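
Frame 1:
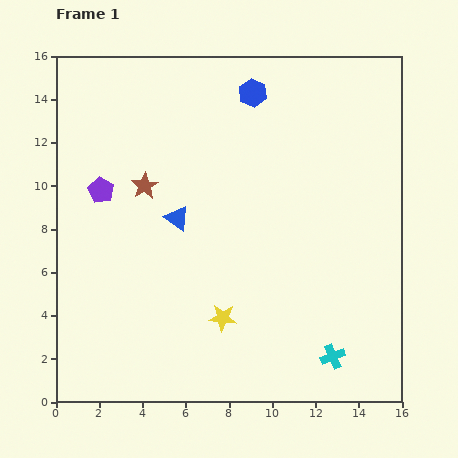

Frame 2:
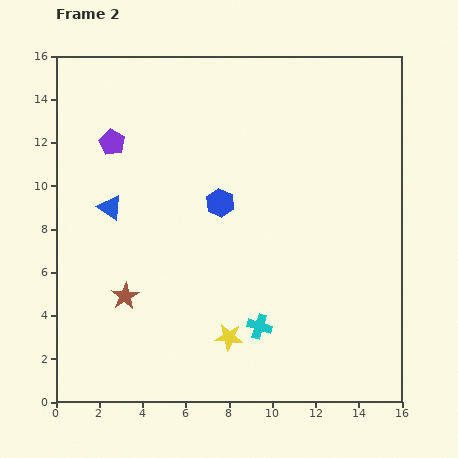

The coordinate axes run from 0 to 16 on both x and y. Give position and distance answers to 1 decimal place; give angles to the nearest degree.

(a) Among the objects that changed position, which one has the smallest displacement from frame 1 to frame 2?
the yellow star

(moved 0.9)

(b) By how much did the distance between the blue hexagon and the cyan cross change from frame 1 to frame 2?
-6.7

Distance in frame 1: 12.7. Distance in frame 2: 6.0.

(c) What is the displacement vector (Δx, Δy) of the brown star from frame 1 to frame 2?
(-0.9, -5.1)

The brown star was at (4.1, 10.0) in frame 1 and (3.2, 4.9) in frame 2.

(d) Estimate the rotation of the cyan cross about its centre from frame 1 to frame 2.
40° clockwise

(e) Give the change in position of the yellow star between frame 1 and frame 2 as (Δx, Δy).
(0.3, -0.9)

The yellow star was at (7.7, 3.9) in frame 1 and (8.0, 3.0) in frame 2.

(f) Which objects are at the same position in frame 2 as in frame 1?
none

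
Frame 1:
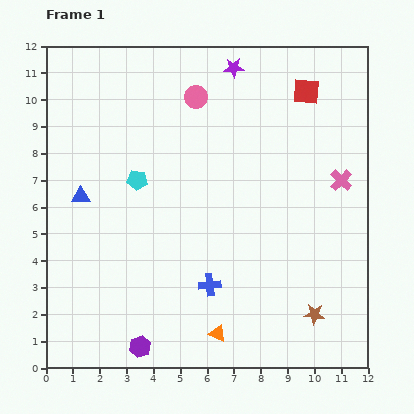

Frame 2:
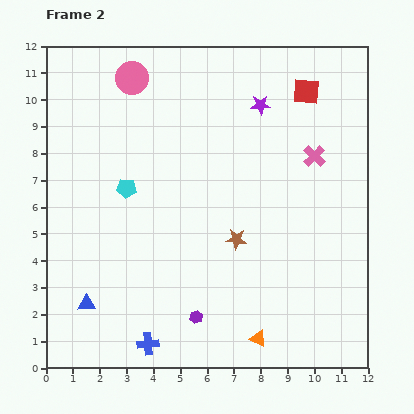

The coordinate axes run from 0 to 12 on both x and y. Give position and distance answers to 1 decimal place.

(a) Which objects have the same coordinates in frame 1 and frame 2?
the red square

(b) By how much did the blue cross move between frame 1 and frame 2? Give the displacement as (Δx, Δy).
(-2.3, -2.2)

The blue cross was at (6.1, 3.1) in frame 1 and (3.8, 0.9) in frame 2.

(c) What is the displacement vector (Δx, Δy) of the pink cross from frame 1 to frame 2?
(-1.0, 0.9)

The pink cross was at (11.0, 7.0) in frame 1 and (10.0, 7.9) in frame 2.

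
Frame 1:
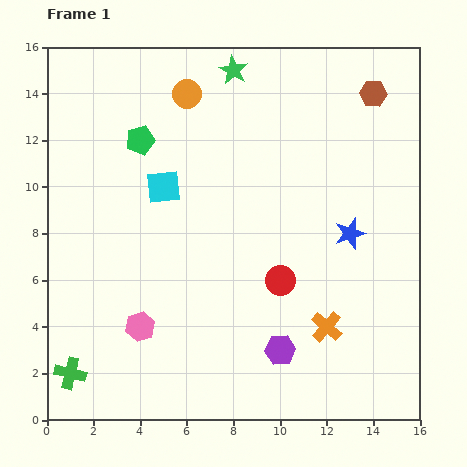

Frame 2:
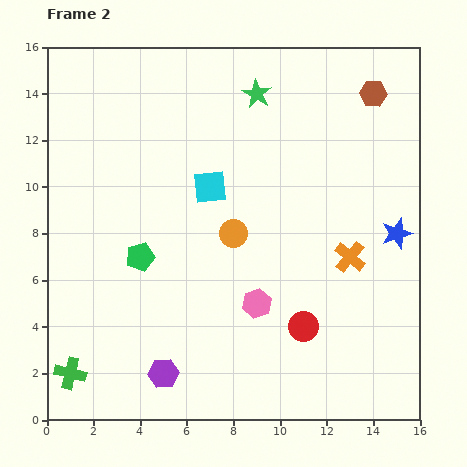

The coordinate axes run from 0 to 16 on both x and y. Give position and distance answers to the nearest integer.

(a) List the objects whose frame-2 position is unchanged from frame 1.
the green cross, the brown hexagon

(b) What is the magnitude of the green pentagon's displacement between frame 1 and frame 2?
5

The green pentagon moved from (4, 12) to (4, 7), a distance of √(0² + 5²) ≈ 5.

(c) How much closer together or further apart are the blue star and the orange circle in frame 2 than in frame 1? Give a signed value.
-2

Distance in frame 1: 9. Distance in frame 2: 7.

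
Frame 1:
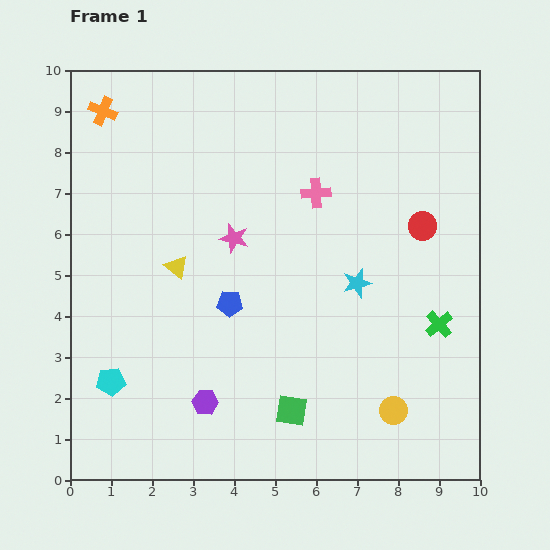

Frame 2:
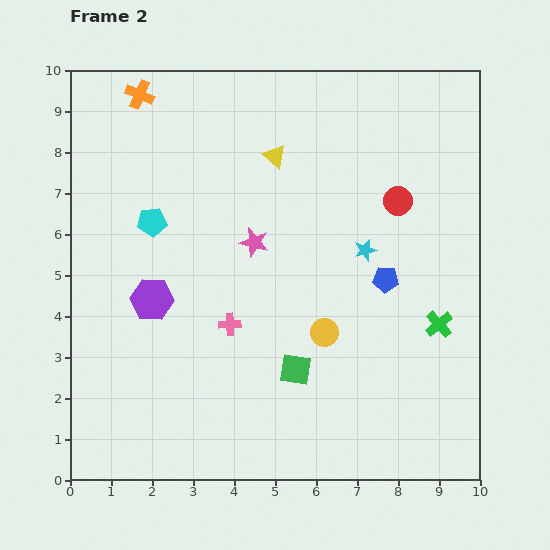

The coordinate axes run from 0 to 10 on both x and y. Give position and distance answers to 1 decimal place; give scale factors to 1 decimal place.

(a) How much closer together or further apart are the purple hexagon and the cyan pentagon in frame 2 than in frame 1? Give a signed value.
-0.5

Distance in frame 1: 2.4. Distance in frame 2: 1.9.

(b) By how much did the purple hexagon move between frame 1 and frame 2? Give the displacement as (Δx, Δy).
(-1.3, 2.5)

The purple hexagon was at (3.3, 1.9) in frame 1 and (2.0, 4.4) in frame 2.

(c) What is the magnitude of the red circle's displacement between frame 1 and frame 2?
0.8

The red circle moved from (8.6, 6.2) to (8.0, 6.8), a distance of √(0.6² + 0.6²) ≈ 0.8.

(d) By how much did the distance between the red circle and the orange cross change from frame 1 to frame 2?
-1.5

Distance in frame 1: 8.3. Distance in frame 2: 6.8.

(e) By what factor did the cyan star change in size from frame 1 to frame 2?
0.8×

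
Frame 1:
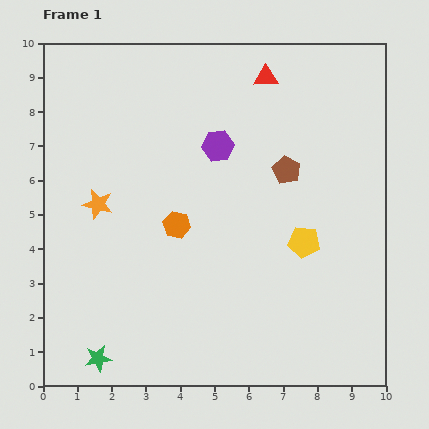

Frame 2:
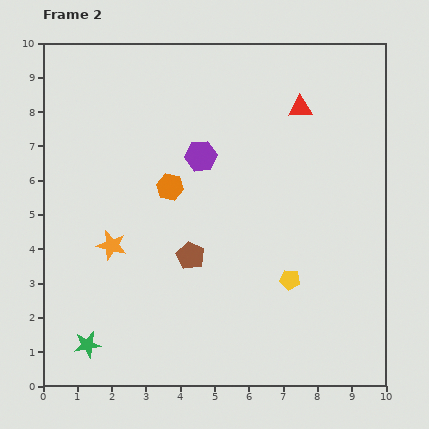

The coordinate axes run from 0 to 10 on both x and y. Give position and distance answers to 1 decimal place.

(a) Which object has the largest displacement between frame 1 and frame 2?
the brown pentagon

(moved 3.8; next 1.3)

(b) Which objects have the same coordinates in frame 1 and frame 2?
none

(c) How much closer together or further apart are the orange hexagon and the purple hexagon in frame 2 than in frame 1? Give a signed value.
-1.3

Distance in frame 1: 2.6. Distance in frame 2: 1.3.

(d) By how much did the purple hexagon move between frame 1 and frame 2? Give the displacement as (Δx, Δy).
(-0.5, -0.3)

The purple hexagon was at (5.1, 7.0) in frame 1 and (4.6, 6.7) in frame 2.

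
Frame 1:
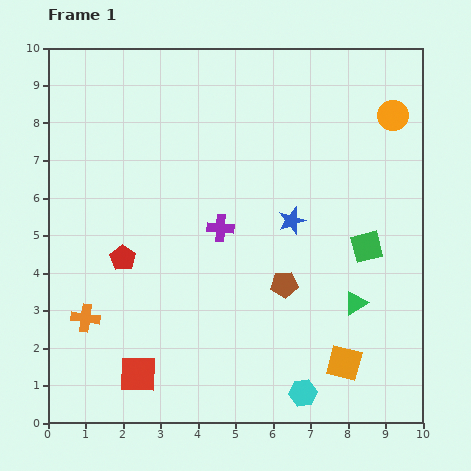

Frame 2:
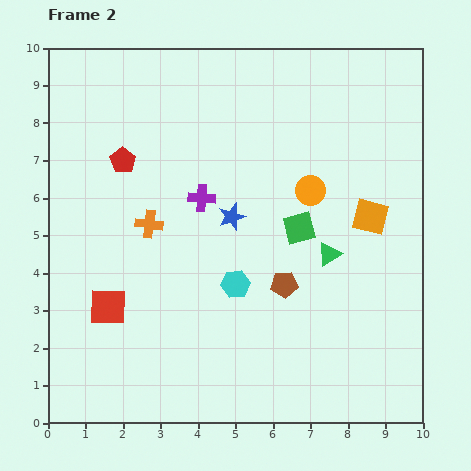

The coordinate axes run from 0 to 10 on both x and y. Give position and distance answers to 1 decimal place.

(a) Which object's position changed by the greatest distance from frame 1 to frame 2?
the orange square

(moved 4.0; next 3.4)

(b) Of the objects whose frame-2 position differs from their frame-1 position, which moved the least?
the purple cross

(moved 0.9)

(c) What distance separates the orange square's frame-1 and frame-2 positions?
4.0

The orange square moved from (7.9, 1.6) to (8.6, 5.5), a distance of √(0.7² + 3.9²) ≈ 4.0.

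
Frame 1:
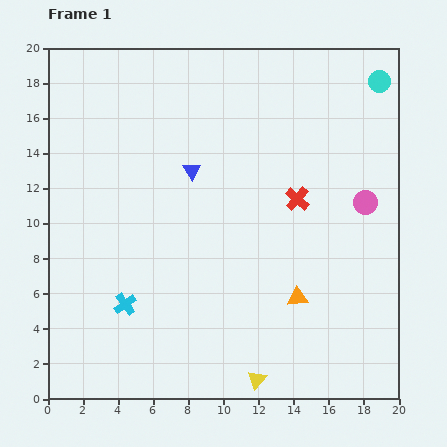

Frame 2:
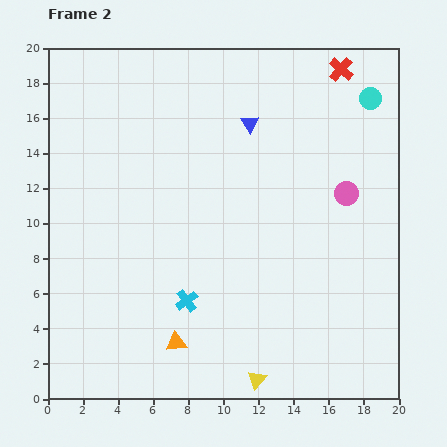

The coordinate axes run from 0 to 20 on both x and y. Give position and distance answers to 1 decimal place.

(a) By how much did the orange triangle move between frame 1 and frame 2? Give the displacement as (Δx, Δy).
(-6.9, -2.6)

The orange triangle was at (14.2, 5.8) in frame 1 and (7.3, 3.2) in frame 2.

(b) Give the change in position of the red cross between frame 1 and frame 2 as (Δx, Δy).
(2.5, 7.4)

The red cross was at (14.2, 11.4) in frame 1 and (16.7, 18.8) in frame 2.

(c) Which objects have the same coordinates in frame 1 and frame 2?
the yellow triangle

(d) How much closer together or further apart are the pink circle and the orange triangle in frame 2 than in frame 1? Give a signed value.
+6.2

Distance in frame 1: 6.7. Distance in frame 2: 12.9.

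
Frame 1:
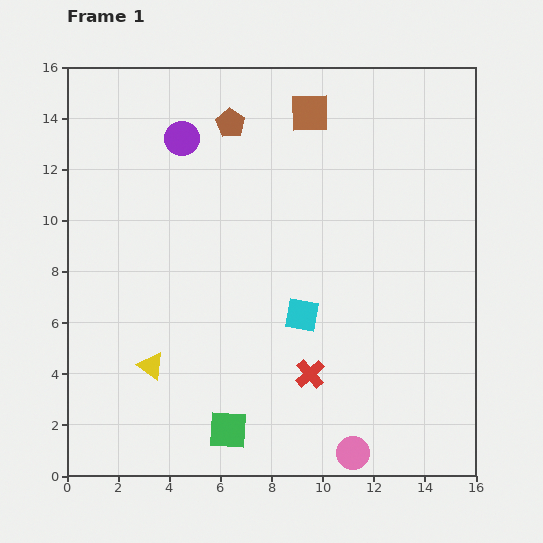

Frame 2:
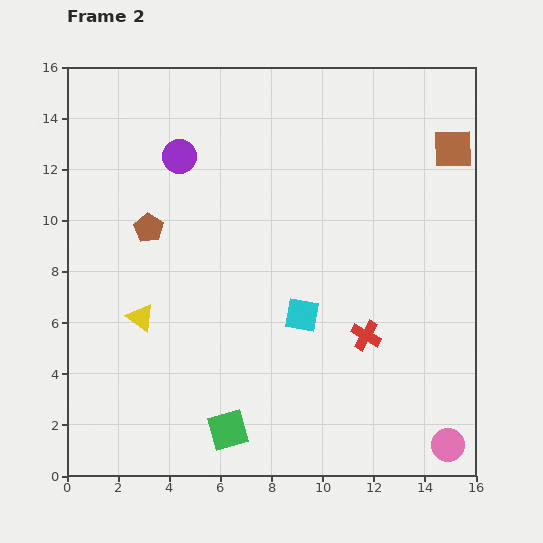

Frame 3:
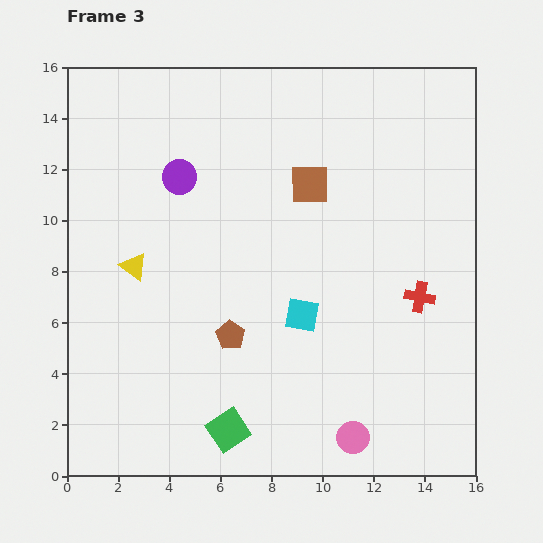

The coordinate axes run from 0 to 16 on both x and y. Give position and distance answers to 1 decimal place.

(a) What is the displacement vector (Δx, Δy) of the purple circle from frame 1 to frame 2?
(-0.1, -0.7)

The purple circle was at (4.5, 13.2) in frame 1 and (4.4, 12.5) in frame 2.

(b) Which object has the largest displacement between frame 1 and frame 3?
the brown pentagon

(moved 8.3; next 5.2)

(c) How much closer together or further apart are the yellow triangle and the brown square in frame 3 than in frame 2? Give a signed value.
-6.3

Distance in frame 2: 13.9. Distance in frame 3: 7.6.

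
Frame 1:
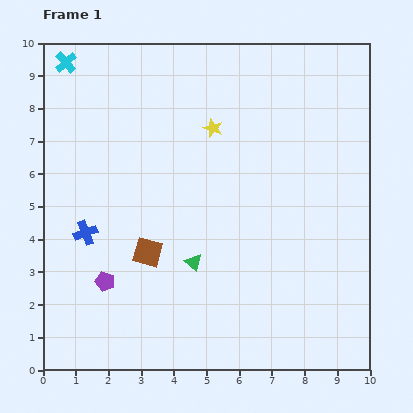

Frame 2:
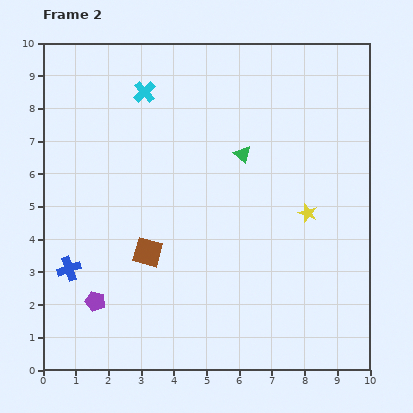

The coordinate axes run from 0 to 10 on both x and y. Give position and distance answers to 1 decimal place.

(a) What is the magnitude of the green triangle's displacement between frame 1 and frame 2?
3.6

The green triangle moved from (4.6, 3.3) to (6.1, 6.6), a distance of √(1.5² + 3.3²) ≈ 3.6.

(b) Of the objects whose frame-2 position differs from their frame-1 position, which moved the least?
the purple pentagon

(moved 0.7)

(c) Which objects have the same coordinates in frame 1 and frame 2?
the brown square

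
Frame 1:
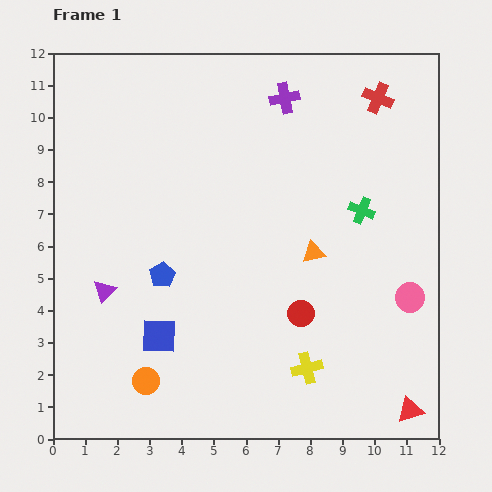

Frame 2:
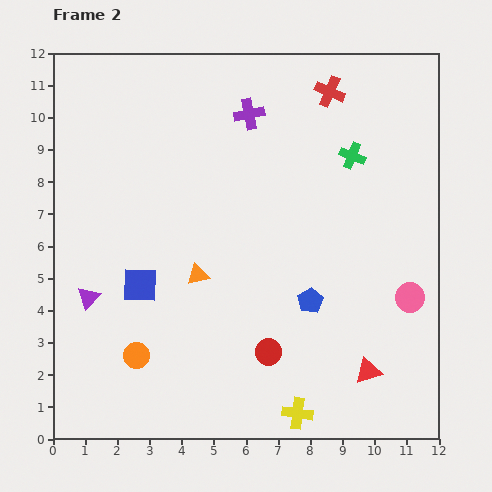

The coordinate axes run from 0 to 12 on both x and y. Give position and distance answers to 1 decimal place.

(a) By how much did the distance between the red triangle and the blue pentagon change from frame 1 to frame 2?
-6.0

Distance in frame 1: 8.8. Distance in frame 2: 2.8.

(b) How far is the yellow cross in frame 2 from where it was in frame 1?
1.4

The yellow cross moved from (7.9, 2.2) to (7.6, 0.8), a distance of √(0.3² + 1.4²) ≈ 1.4.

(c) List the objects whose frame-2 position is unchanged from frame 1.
the pink circle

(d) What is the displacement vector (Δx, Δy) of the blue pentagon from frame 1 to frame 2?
(4.6, -0.8)

The blue pentagon was at (3.4, 5.1) in frame 1 and (8.0, 4.3) in frame 2.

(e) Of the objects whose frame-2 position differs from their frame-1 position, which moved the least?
the purple triangle

(moved 0.5)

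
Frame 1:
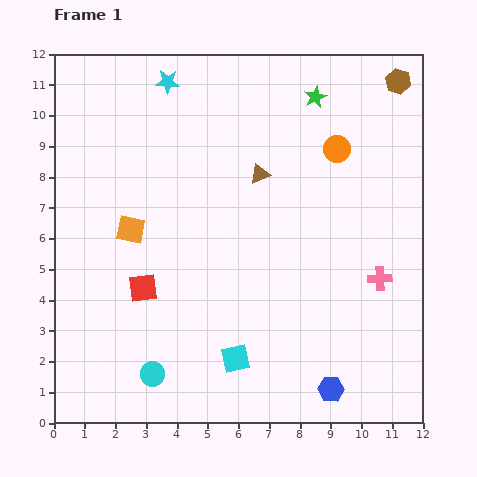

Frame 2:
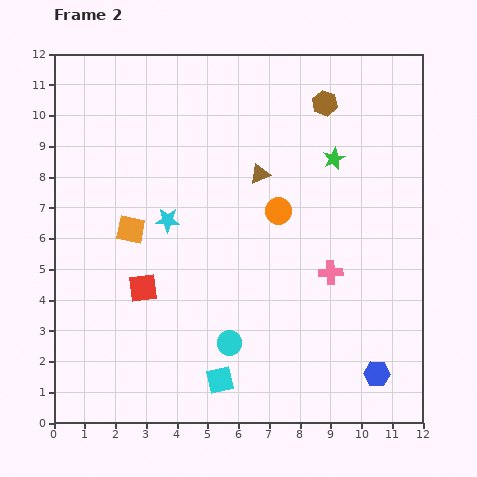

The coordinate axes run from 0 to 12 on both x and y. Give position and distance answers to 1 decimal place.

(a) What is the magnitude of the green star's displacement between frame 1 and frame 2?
2.1

The green star moved from (8.5, 10.6) to (9.1, 8.6), a distance of √(0.6² + 2.0²) ≈ 2.1.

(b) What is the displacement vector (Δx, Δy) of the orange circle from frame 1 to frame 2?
(-1.9, -2.0)

The orange circle was at (9.2, 8.9) in frame 1 and (7.3, 6.9) in frame 2.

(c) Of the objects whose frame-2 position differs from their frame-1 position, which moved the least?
the cyan square

(moved 0.9)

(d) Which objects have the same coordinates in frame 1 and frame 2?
the red square, the brown triangle, the orange square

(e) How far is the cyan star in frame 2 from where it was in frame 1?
4.5

The cyan star moved from (3.7, 11.1) to (3.7, 6.6), a distance of √(0.0² + 4.5²) ≈ 4.5.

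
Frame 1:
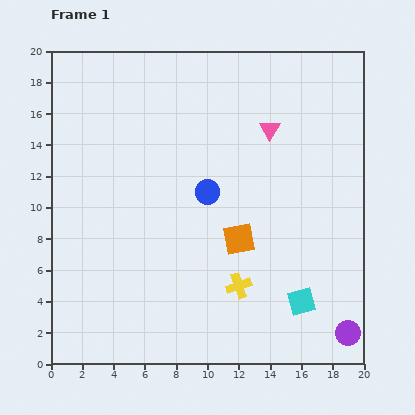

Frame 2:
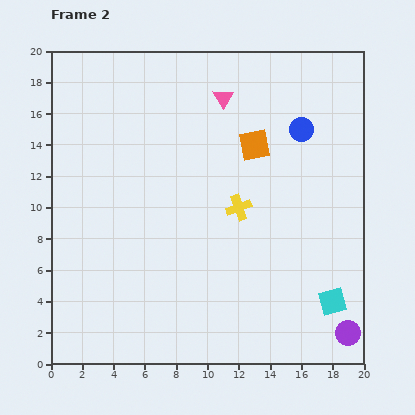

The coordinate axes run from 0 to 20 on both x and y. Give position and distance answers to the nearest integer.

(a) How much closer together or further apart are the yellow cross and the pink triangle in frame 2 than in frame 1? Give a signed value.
-3

Distance in frame 1: 10. Distance in frame 2: 7.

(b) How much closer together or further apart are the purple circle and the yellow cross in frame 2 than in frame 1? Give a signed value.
+3

Distance in frame 1: 8. Distance in frame 2: 11.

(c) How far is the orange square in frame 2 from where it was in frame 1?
6

The orange square moved from (12, 8) to (13, 14), a distance of √(1² + 6²) ≈ 6.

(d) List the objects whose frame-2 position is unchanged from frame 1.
the purple circle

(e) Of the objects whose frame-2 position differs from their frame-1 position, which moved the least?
the cyan square

(moved 2)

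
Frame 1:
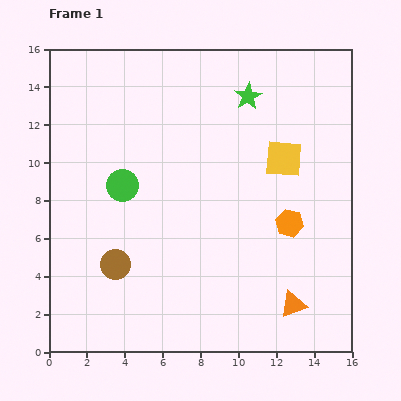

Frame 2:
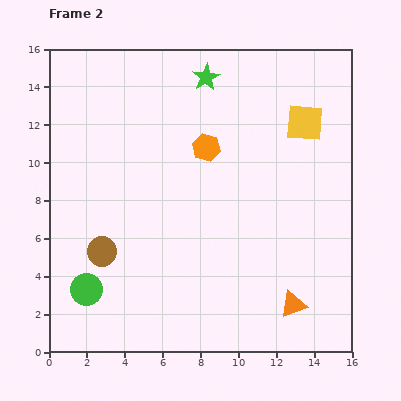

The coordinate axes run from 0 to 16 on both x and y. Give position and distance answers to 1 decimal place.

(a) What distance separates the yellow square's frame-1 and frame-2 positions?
2.2

The yellow square moved from (12.4, 10.2) to (13.5, 12.1), a distance of √(1.1² + 1.9²) ≈ 2.2.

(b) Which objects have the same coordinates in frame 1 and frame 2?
the orange triangle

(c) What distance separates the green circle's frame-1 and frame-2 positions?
5.8

The green circle moved from (3.9, 8.8) to (2.0, 3.3), a distance of √(1.9² + 5.5²) ≈ 5.8.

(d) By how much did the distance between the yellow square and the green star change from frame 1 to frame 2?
+1.9

Distance in frame 1: 3.8. Distance in frame 2: 5.7.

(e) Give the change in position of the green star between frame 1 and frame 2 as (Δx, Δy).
(-2.2, 1.0)

The green star was at (10.5, 13.5) in frame 1 and (8.3, 14.5) in frame 2.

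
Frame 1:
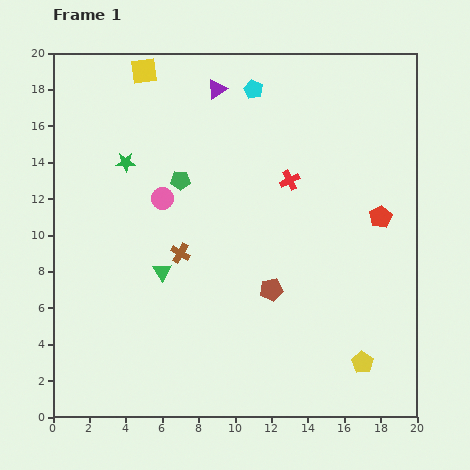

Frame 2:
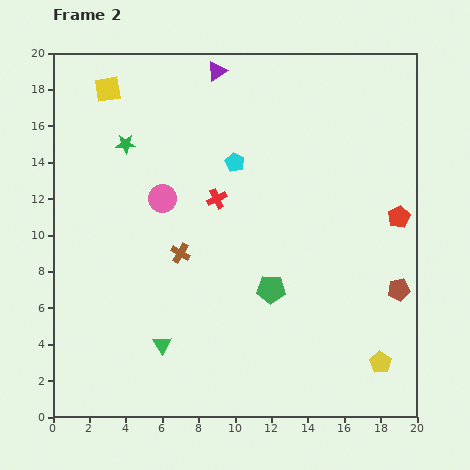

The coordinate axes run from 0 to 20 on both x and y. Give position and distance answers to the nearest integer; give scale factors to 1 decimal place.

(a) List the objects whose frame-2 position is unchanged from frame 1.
the brown cross, the pink circle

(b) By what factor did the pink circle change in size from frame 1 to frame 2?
1.3×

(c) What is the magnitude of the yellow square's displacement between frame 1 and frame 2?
2

The yellow square moved from (5, 19) to (3, 18), a distance of √(2² + 1²) ≈ 2.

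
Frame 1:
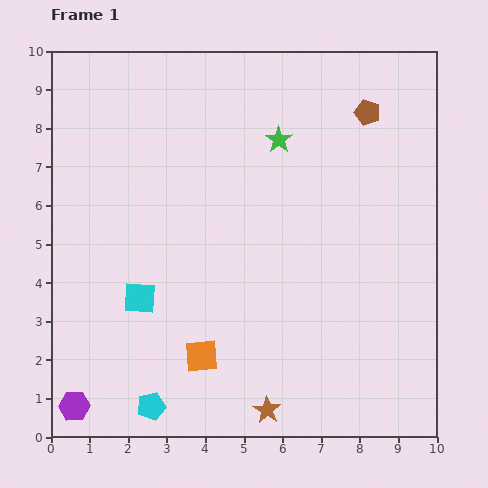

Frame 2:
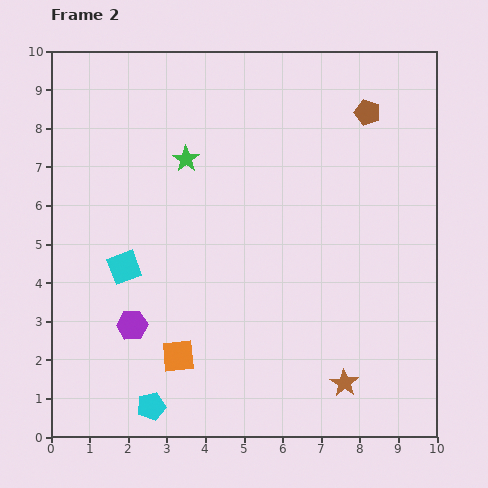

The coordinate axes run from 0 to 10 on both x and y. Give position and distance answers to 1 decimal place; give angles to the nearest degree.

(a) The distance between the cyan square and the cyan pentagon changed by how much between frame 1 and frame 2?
+0.9

Distance in frame 1: 2.8. Distance in frame 2: 3.7.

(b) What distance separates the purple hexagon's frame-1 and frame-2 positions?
2.6

The purple hexagon moved from (0.6, 0.8) to (2.1, 2.9), a distance of √(1.5² + 2.1²) ≈ 2.6.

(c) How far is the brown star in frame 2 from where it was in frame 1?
2.1

The brown star moved from (5.6, 0.7) to (7.6, 1.4), a distance of √(2.0² + 0.7²) ≈ 2.1.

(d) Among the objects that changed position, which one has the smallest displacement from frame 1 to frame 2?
the orange square

(moved 0.6)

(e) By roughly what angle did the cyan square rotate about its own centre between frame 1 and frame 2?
23° counter-clockwise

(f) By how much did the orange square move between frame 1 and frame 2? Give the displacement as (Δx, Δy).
(-0.6, 0.0)

The orange square was at (3.9, 2.1) in frame 1 and (3.3, 2.1) in frame 2.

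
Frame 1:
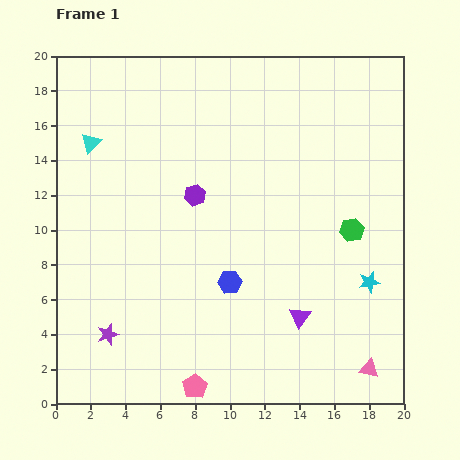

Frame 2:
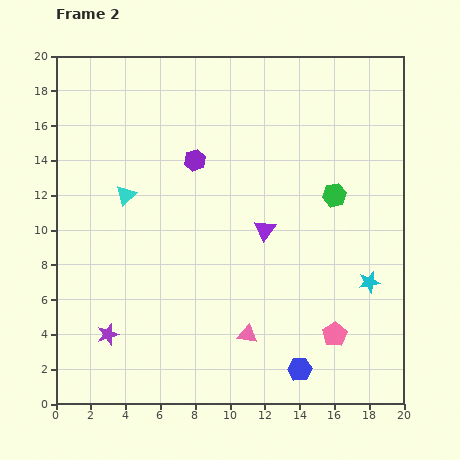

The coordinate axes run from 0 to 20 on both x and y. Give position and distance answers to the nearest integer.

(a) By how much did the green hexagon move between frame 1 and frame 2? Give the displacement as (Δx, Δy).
(-1, 2)

The green hexagon was at (17, 10) in frame 1 and (16, 12) in frame 2.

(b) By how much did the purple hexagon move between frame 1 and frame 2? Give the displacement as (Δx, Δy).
(0, 2)

The purple hexagon was at (8, 12) in frame 1 and (8, 14) in frame 2.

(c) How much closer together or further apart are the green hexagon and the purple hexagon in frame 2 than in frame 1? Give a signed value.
-1

Distance in frame 1: 9. Distance in frame 2: 8.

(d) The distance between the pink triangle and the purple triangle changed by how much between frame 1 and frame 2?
+1

Distance in frame 1: 5. Distance in frame 2: 6.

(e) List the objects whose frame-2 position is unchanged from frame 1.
the cyan star, the purple star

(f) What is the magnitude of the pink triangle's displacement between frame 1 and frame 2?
7

The pink triangle moved from (18, 2) to (11, 4), a distance of √(7² + 2²) ≈ 7.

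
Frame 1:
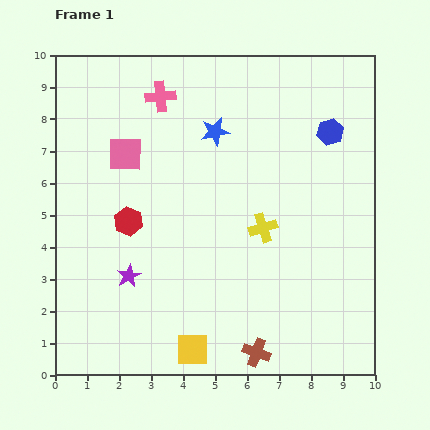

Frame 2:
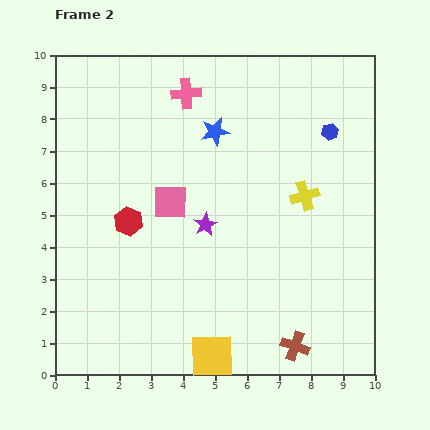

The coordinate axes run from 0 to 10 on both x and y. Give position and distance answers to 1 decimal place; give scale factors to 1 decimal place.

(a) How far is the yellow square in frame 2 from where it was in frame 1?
0.6

The yellow square moved from (4.3, 0.8) to (4.9, 0.6), a distance of √(0.6² + 0.2²) ≈ 0.6.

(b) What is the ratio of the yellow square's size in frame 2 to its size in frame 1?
1.4×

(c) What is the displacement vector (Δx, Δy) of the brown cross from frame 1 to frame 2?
(1.2, 0.2)

The brown cross was at (6.3, 0.7) in frame 1 and (7.5, 0.9) in frame 2.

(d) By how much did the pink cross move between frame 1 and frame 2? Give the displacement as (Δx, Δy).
(0.8, 0.1)

The pink cross was at (3.3, 8.7) in frame 1 and (4.1, 8.8) in frame 2.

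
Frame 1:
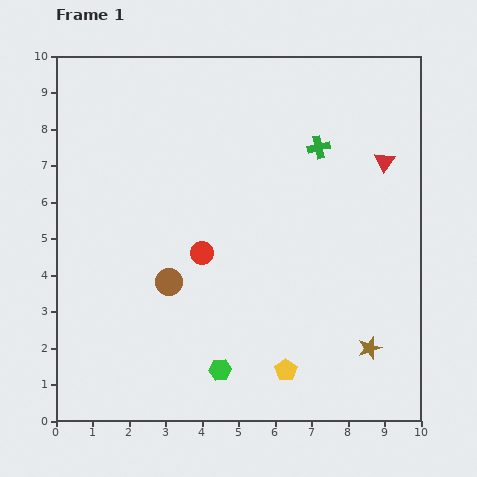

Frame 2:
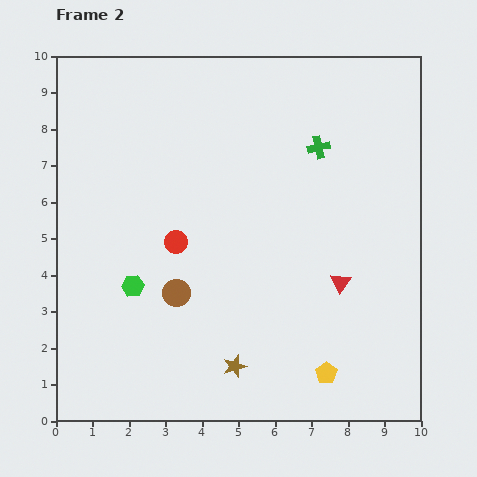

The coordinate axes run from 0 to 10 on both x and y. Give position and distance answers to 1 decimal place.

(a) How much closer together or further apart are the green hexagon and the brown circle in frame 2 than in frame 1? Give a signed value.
-1.6

Distance in frame 1: 2.8. Distance in frame 2: 1.2.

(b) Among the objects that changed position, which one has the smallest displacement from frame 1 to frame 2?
the brown circle

(moved 0.4)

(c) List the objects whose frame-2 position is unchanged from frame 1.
the green cross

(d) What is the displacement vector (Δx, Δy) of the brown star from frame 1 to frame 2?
(-3.7, -0.5)

The brown star was at (8.6, 2.0) in frame 1 and (4.9, 1.5) in frame 2.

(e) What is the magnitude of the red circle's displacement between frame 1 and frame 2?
0.8

The red circle moved from (4.0, 4.6) to (3.3, 4.9), a distance of √(0.7² + 0.3²) ≈ 0.8.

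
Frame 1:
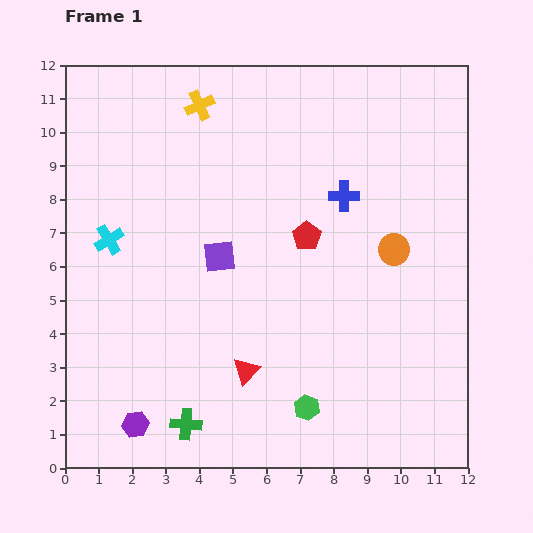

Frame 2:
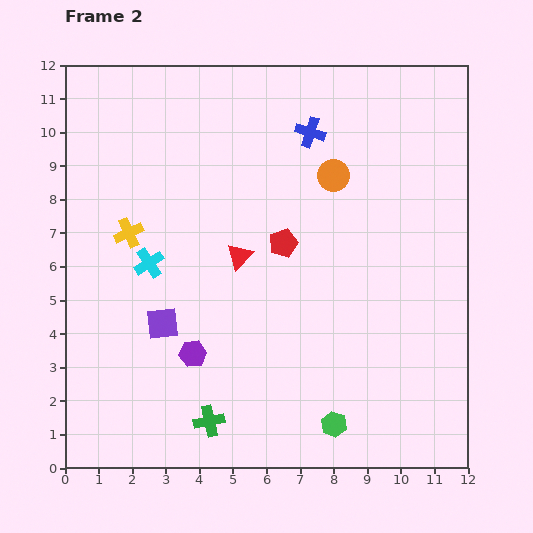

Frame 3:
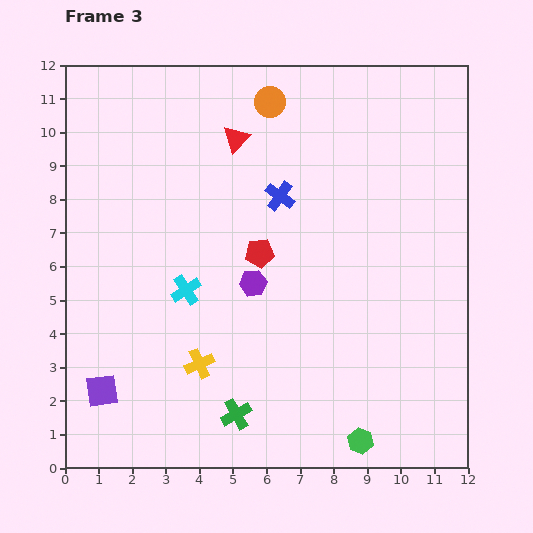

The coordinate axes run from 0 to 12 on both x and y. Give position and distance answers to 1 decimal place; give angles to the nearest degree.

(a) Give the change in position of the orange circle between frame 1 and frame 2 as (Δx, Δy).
(-1.8, 2.2)

The orange circle was at (9.8, 6.5) in frame 1 and (8.0, 8.7) in frame 2.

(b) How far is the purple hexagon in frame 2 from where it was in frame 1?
2.7

The purple hexagon moved from (2.1, 1.3) to (3.8, 3.4), a distance of √(1.7² + 2.1²) ≈ 2.7.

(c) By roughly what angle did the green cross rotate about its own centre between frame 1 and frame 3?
33° counter-clockwise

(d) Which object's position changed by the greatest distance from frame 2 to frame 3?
the yellow cross

(moved 4.4; next 3.5)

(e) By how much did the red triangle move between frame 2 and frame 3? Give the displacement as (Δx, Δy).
(-0.1, 3.5)

The red triangle was at (5.2, 6.3) in frame 2 and (5.1, 9.8) in frame 3.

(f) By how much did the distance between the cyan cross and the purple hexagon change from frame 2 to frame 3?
-1.0

Distance in frame 2: 3.0. Distance in frame 3: 2.0.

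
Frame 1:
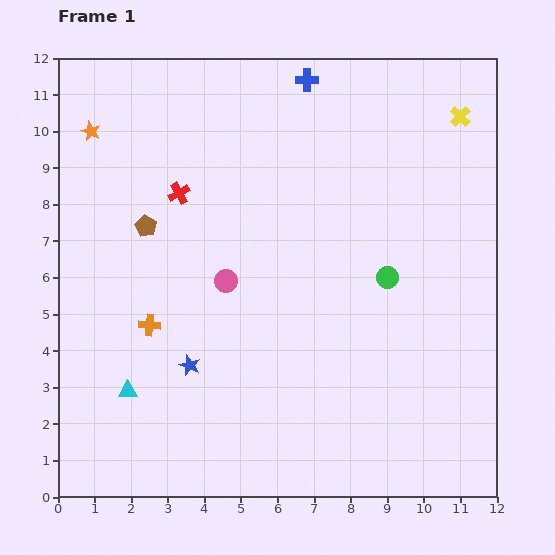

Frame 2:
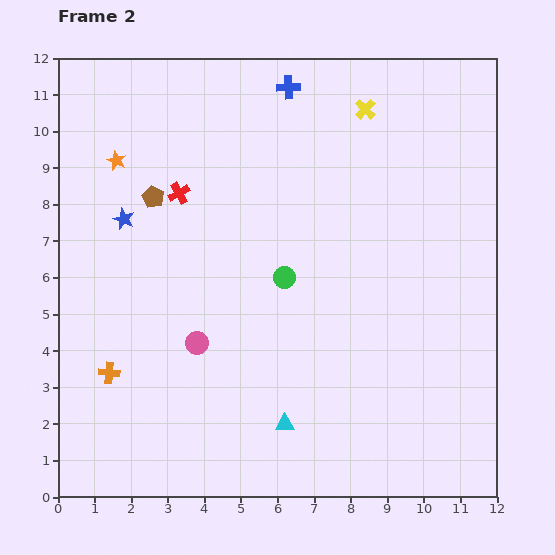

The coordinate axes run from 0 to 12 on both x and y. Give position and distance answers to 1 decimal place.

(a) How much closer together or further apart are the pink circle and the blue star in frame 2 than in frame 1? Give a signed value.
+1.4

Distance in frame 1: 2.5. Distance in frame 2: 3.9.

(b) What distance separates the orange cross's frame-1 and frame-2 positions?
1.7

The orange cross moved from (2.5, 4.7) to (1.4, 3.4), a distance of √(1.1² + 1.3²) ≈ 1.7.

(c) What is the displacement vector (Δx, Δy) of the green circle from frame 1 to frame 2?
(-2.8, 0.0)

The green circle was at (9.0, 6.0) in frame 1 and (6.2, 6.0) in frame 2.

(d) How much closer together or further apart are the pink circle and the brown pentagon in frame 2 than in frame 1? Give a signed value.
+1.5

Distance in frame 1: 2.7. Distance in frame 2: 4.2.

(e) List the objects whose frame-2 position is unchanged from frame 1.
the red cross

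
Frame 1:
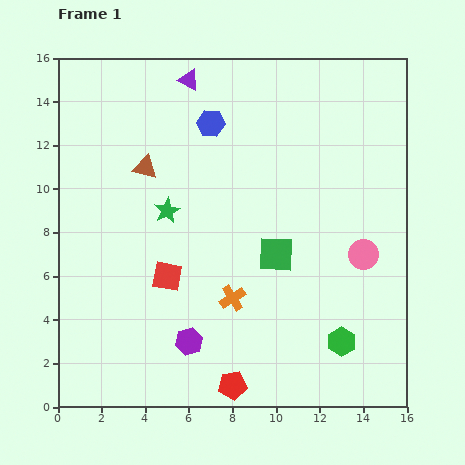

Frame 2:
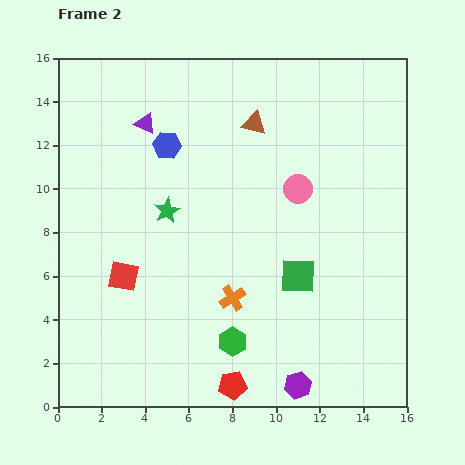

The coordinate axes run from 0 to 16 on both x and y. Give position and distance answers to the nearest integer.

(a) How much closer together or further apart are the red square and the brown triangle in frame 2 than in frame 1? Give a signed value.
+4

Distance in frame 1: 5. Distance in frame 2: 9.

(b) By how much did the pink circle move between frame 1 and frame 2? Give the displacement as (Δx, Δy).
(-3, 3)

The pink circle was at (14, 7) in frame 1 and (11, 10) in frame 2.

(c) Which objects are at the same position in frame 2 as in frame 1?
the green star, the orange cross, the red pentagon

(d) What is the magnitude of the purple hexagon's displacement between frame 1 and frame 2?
5

The purple hexagon moved from (6, 3) to (11, 1), a distance of √(5² + 2²) ≈ 5.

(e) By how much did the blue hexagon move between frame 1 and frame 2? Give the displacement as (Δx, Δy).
(-2, -1)

The blue hexagon was at (7, 13) in frame 1 and (5, 12) in frame 2.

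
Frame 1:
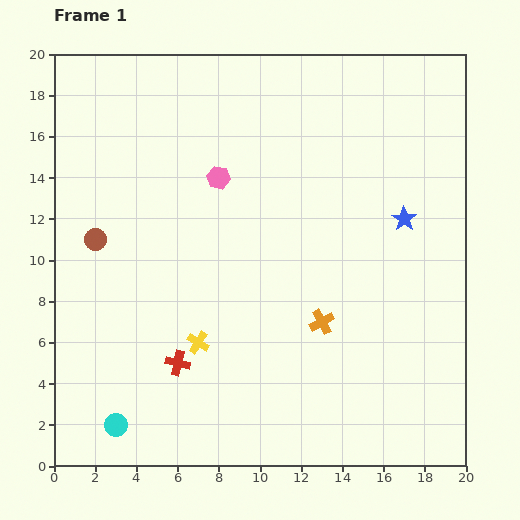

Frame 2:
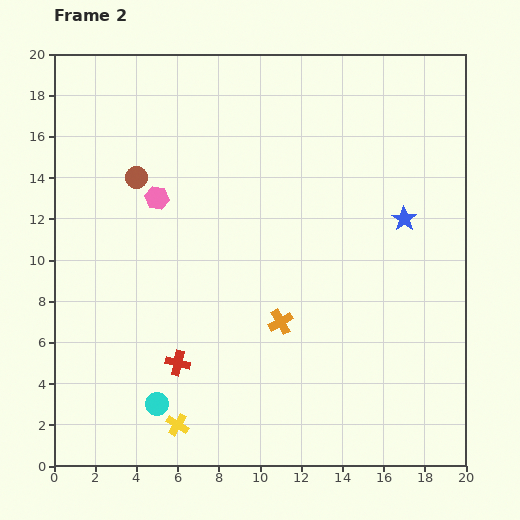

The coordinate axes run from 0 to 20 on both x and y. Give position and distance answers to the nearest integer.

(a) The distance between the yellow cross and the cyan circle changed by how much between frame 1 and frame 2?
-5

Distance in frame 1: 6. Distance in frame 2: 1.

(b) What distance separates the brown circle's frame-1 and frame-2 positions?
4

The brown circle moved from (2, 11) to (4, 14), a distance of √(2² + 3²) ≈ 4.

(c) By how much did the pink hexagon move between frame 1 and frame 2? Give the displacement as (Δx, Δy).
(-3, -1)

The pink hexagon was at (8, 14) in frame 1 and (5, 13) in frame 2.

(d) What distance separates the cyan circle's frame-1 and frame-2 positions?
2

The cyan circle moved from (3, 2) to (5, 3), a distance of √(2² + 1²) ≈ 2.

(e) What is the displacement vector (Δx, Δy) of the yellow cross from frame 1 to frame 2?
(-1, -4)

The yellow cross was at (7, 6) in frame 1 and (6, 2) in frame 2.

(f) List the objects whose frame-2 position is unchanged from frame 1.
the blue star, the red cross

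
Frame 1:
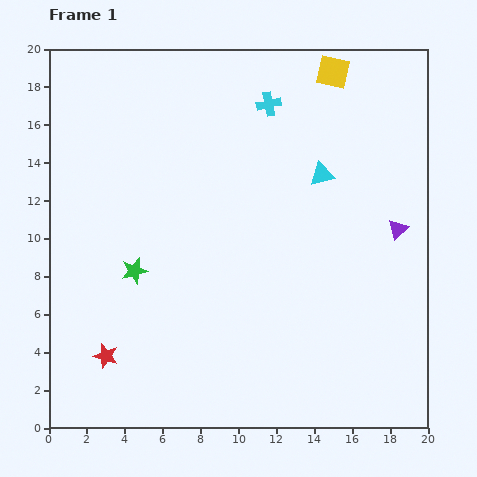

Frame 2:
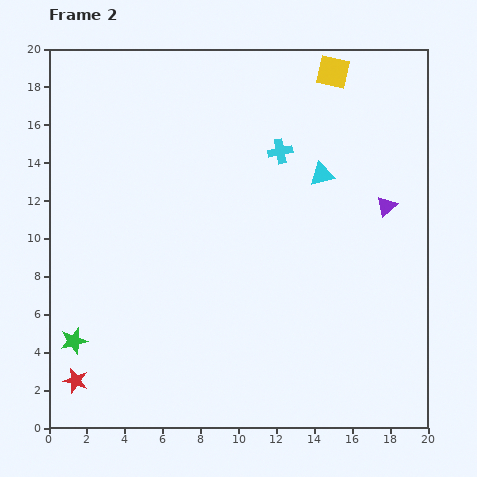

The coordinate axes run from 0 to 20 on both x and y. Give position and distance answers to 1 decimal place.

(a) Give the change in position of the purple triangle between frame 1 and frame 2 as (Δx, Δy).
(-0.6, 1.2)

The purple triangle was at (18.4, 10.5) in frame 1 and (17.8, 11.7) in frame 2.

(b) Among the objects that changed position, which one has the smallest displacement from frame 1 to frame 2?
the purple triangle

(moved 1.3)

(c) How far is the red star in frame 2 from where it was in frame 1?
2.1

The red star moved from (3.0, 3.8) to (1.4, 2.5), a distance of √(1.6² + 1.3²) ≈ 2.1.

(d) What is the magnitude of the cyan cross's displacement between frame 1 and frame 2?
2.6

The cyan cross moved from (11.6, 17.1) to (12.2, 14.6), a distance of √(0.6² + 2.5²) ≈ 2.6.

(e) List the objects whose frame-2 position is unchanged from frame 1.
the cyan triangle, the yellow square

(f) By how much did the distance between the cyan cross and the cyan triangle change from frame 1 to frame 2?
-2.1

Distance in frame 1: 4.6. Distance in frame 2: 2.5.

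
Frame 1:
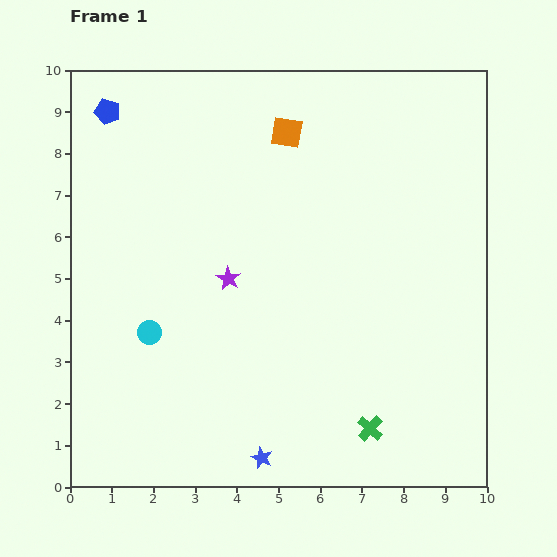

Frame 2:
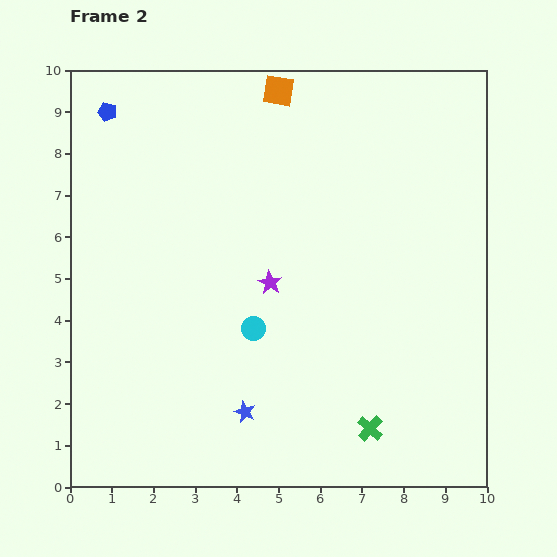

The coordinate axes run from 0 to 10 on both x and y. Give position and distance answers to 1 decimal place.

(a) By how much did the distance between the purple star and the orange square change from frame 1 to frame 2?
+0.8

Distance in frame 1: 3.8. Distance in frame 2: 4.6.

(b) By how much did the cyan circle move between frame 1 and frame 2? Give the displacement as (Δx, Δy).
(2.5, 0.1)

The cyan circle was at (1.9, 3.7) in frame 1 and (4.4, 3.8) in frame 2.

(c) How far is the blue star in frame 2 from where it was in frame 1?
1.2

The blue star moved from (4.6, 0.7) to (4.2, 1.8), a distance of √(0.4² + 1.1²) ≈ 1.2.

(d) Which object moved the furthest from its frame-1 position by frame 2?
the cyan circle

(moved 2.5; next 1.2)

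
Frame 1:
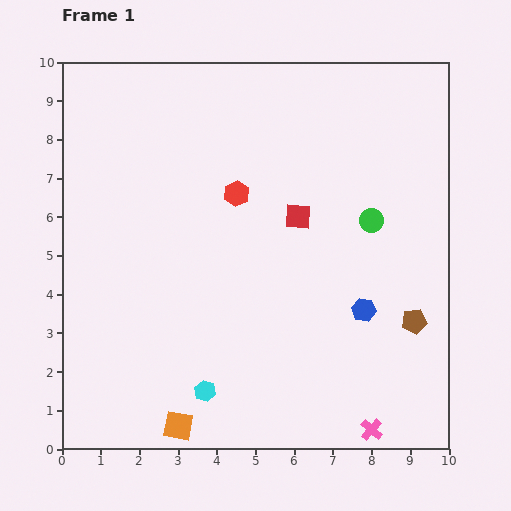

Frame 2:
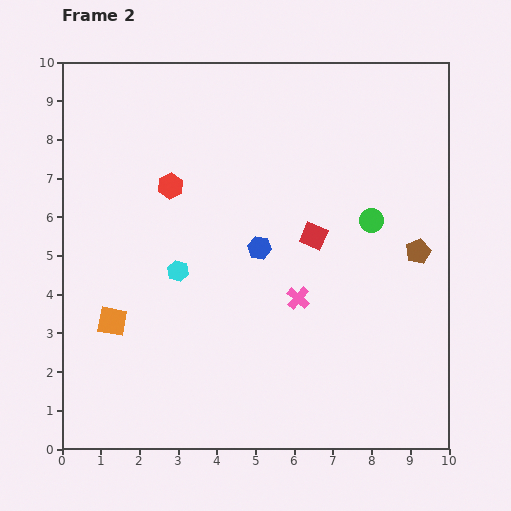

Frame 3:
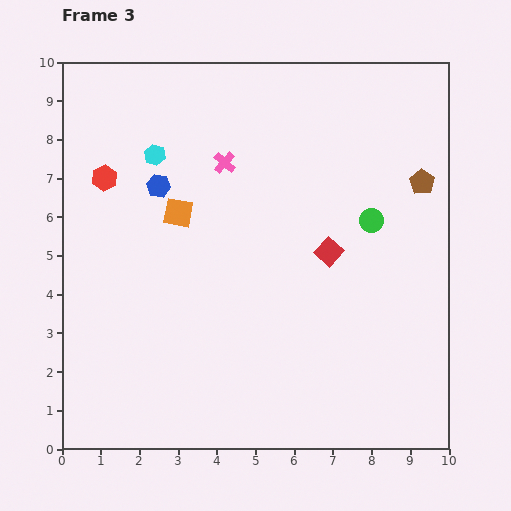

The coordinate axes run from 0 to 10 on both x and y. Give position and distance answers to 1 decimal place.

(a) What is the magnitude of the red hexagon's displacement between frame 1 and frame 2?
1.7

The red hexagon moved from (4.5, 6.6) to (2.8, 6.8), a distance of √(1.7² + 0.2²) ≈ 1.7.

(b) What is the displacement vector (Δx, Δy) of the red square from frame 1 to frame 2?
(0.4, -0.5)

The red square was at (6.1, 6.0) in frame 1 and (6.5, 5.5) in frame 2.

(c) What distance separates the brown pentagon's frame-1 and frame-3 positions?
3.6

The brown pentagon moved from (9.1, 3.3) to (9.3, 6.9), a distance of √(0.2² + 3.6²) ≈ 3.6.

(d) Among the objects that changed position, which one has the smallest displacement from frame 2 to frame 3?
the red square

(moved 0.6)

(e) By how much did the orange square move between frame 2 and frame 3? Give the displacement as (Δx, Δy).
(1.7, 2.8)

The orange square was at (1.3, 3.3) in frame 2 and (3.0, 6.1) in frame 3.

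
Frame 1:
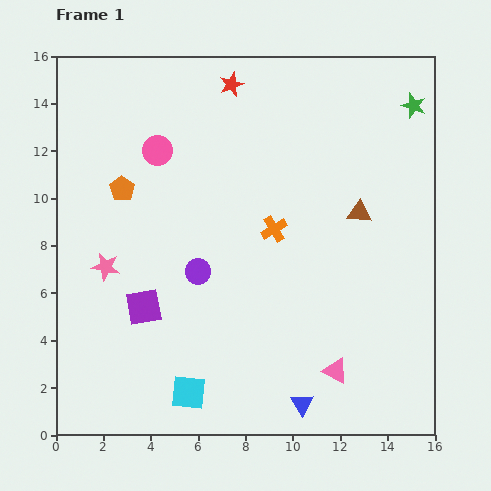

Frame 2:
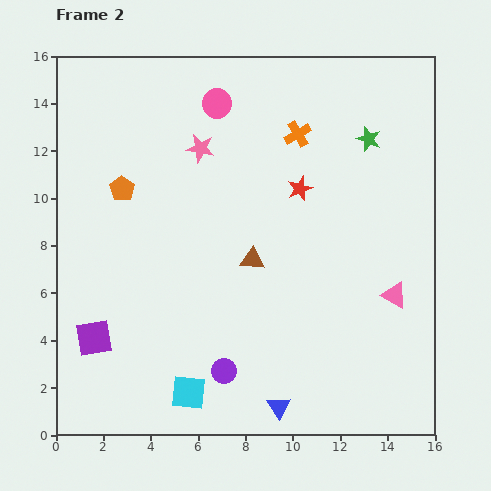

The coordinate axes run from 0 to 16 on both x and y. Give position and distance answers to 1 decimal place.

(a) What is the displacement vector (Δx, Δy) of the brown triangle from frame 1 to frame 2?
(-4.5, -2.0)

The brown triangle was at (12.8, 9.4) in frame 1 and (8.3, 7.4) in frame 2.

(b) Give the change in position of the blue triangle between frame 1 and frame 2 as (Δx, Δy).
(-1.0, -0.1)

The blue triangle was at (10.4, 1.3) in frame 1 and (9.4, 1.2) in frame 2.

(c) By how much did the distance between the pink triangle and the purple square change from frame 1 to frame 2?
+4.3

Distance in frame 1: 8.5. Distance in frame 2: 12.8.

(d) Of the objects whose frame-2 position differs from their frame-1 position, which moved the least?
the blue triangle

(moved 1.0)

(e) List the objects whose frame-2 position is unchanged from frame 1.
the orange pentagon, the cyan square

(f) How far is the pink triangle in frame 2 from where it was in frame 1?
4.1

The pink triangle moved from (11.8, 2.7) to (14.3, 5.9), a distance of √(2.5² + 3.2²) ≈ 4.1.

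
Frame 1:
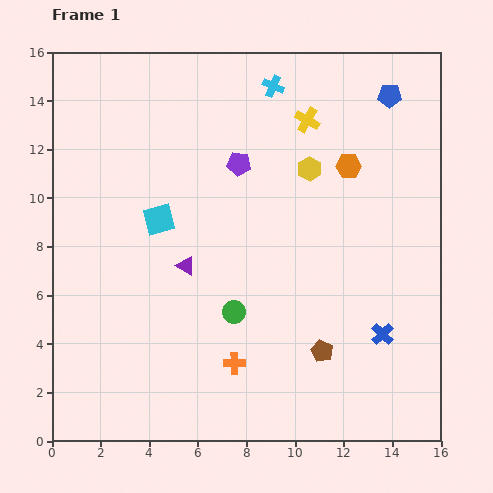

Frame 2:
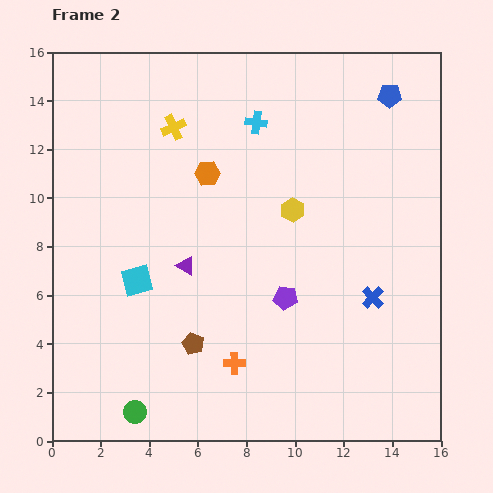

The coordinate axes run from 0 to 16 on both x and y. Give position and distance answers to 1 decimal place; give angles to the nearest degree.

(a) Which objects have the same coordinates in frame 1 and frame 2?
the purple triangle, the blue pentagon, the orange cross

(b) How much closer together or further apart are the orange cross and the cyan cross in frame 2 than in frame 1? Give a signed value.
-1.6

Distance in frame 1: 11.5. Distance in frame 2: 9.9.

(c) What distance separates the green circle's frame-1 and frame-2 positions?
5.8

The green circle moved from (7.5, 5.3) to (3.4, 1.2), a distance of √(4.1² + 4.1²) ≈ 5.8.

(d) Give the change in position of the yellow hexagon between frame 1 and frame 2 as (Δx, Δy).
(-0.7, -1.7)

The yellow hexagon was at (10.6, 11.2) in frame 1 and (9.9, 9.5) in frame 2.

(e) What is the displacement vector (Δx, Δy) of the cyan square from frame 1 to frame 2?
(-0.9, -2.5)

The cyan square was at (4.4, 9.1) in frame 1 and (3.5, 6.6) in frame 2.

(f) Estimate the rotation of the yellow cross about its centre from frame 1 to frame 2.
37° clockwise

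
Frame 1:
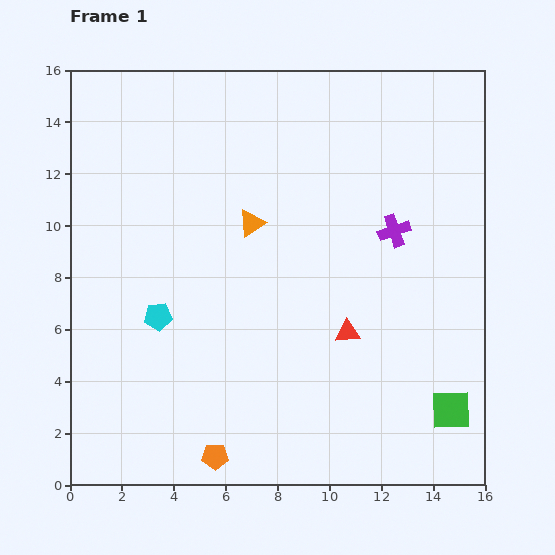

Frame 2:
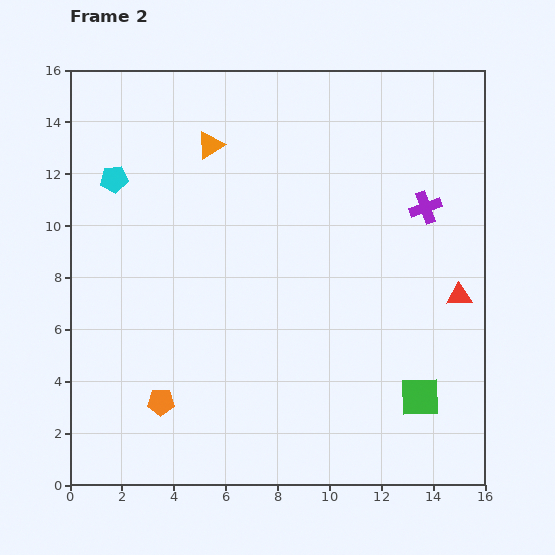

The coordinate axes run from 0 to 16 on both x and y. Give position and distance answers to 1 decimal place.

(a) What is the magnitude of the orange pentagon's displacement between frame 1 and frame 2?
3.0

The orange pentagon moved from (5.6, 1.1) to (3.5, 3.2), a distance of √(2.1² + 2.1²) ≈ 3.0.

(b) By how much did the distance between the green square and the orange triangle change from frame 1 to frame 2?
+2.1

Distance in frame 1: 10.5. Distance in frame 2: 12.6.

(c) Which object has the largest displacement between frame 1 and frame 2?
the cyan pentagon

(moved 5.6; next 4.5)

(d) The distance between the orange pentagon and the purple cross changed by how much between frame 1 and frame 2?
+1.6

Distance in frame 1: 11.1. Distance in frame 2: 12.7.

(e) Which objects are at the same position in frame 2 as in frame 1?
none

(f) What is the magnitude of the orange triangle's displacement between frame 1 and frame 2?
3.4

The orange triangle moved from (7.0, 10.1) to (5.4, 13.1), a distance of √(1.6² + 3.0²) ≈ 3.4.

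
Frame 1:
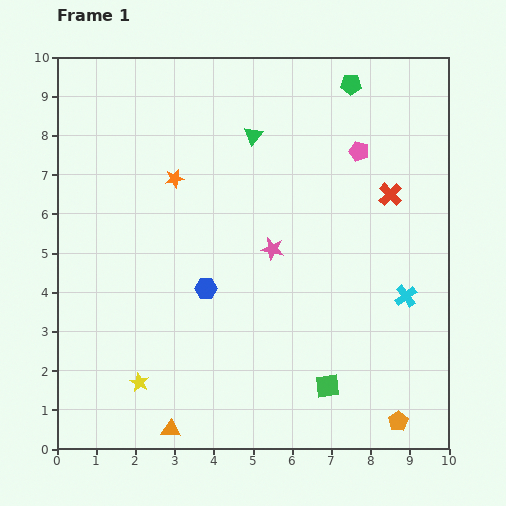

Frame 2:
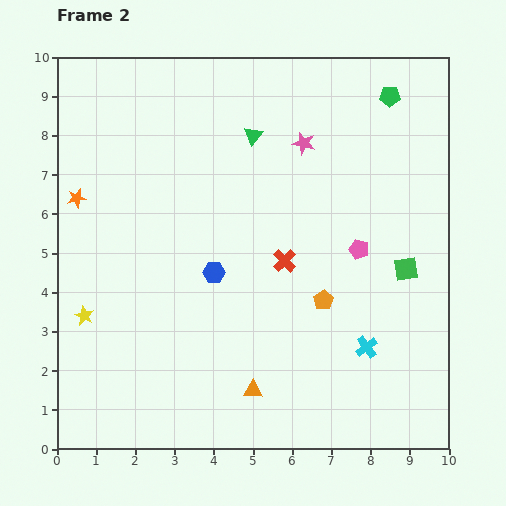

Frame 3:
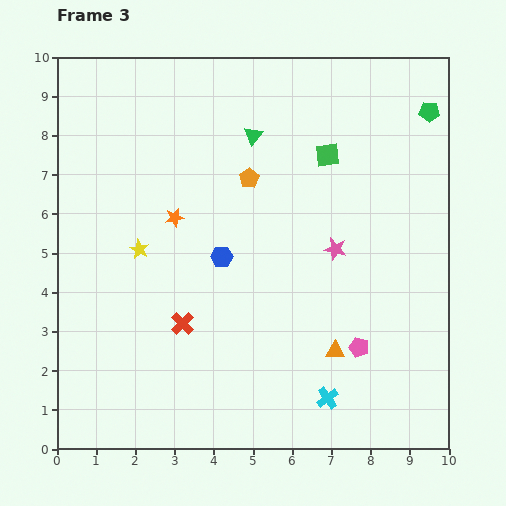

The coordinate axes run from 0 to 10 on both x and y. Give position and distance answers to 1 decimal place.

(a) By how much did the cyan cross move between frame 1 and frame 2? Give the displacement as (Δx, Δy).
(-1.0, -1.3)

The cyan cross was at (8.9, 3.9) in frame 1 and (7.9, 2.6) in frame 2.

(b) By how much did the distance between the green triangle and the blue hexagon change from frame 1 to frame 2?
-0.5

Distance in frame 1: 4.1. Distance in frame 2: 3.6.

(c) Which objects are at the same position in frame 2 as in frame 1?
the green triangle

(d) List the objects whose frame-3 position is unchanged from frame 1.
the green triangle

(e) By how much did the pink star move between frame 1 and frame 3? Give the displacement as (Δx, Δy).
(1.6, 0.0)

The pink star was at (5.5, 5.1) in frame 1 and (7.1, 5.1) in frame 3.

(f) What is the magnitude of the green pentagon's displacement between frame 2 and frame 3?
1.1

The green pentagon moved from (8.5, 9.0) to (9.5, 8.6), a distance of √(1.0² + 0.4²) ≈ 1.1.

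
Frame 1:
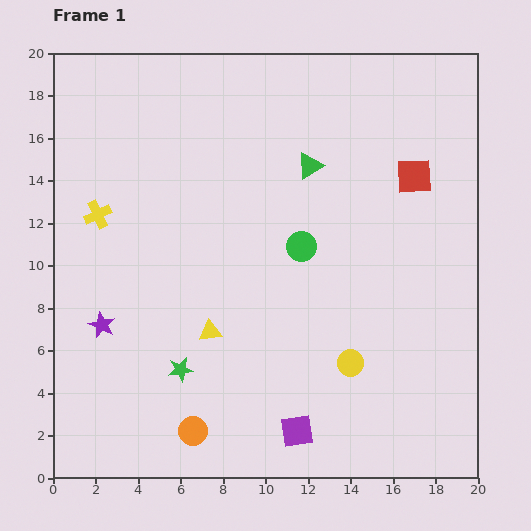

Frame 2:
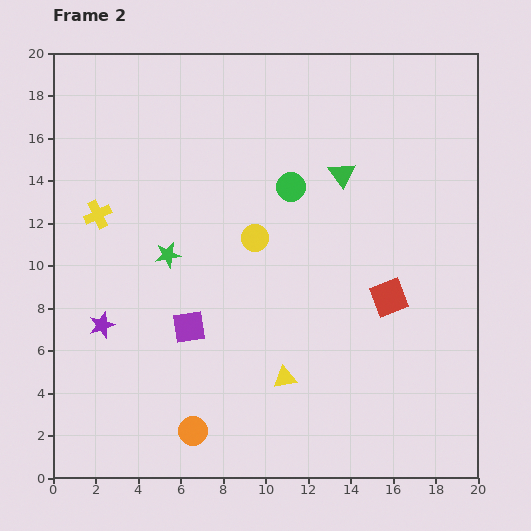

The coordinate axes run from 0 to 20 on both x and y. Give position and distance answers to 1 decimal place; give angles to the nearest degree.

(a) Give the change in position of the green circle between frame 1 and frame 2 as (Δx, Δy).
(-0.5, 2.8)

The green circle was at (11.7, 10.9) in frame 1 and (11.2, 13.7) in frame 2.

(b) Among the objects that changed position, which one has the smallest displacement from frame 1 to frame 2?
the green triangle

(moved 1.6)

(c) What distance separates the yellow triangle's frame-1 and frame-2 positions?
4.1

The yellow triangle moved from (7.4, 6.9) to (10.9, 4.7), a distance of √(3.5² + 2.2²) ≈ 4.1.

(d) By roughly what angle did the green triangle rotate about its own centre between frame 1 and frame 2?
33° counter-clockwise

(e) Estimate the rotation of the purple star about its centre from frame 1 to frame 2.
27° clockwise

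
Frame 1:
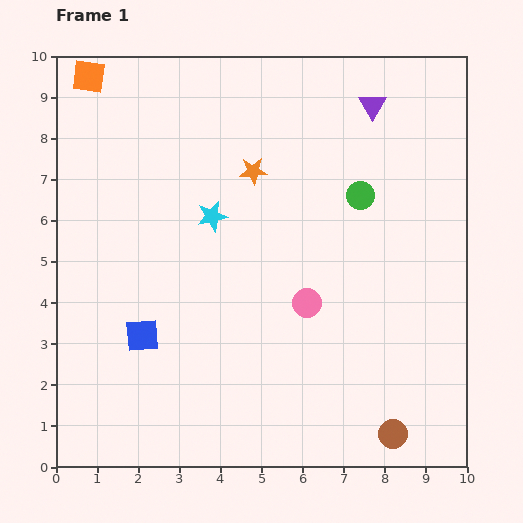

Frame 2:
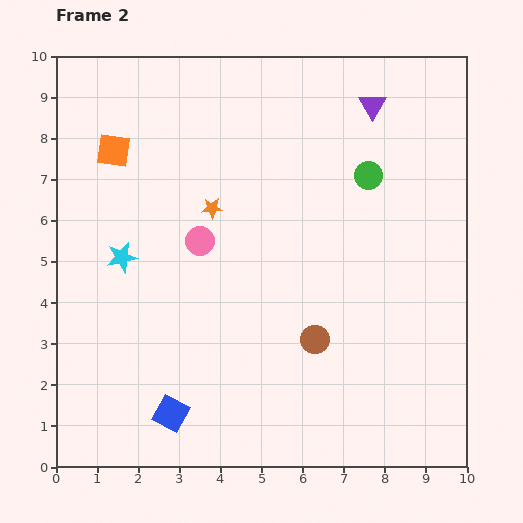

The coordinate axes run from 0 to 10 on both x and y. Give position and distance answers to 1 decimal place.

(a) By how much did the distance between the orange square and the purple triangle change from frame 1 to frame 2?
-0.5

Distance in frame 1: 6.9. Distance in frame 2: 6.4.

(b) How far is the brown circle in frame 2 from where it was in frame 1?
3.0

The brown circle moved from (8.2, 0.8) to (6.3, 3.1), a distance of √(1.9² + 2.3²) ≈ 3.0.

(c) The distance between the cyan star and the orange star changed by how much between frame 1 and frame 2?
+1.0

Distance in frame 1: 1.5. Distance in frame 2: 2.5.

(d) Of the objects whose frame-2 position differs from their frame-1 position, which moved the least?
the green circle

(moved 0.5)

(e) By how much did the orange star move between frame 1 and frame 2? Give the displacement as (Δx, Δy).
(-1.0, -0.9)

The orange star was at (4.8, 7.2) in frame 1 and (3.8, 6.3) in frame 2.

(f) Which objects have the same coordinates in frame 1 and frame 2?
the purple triangle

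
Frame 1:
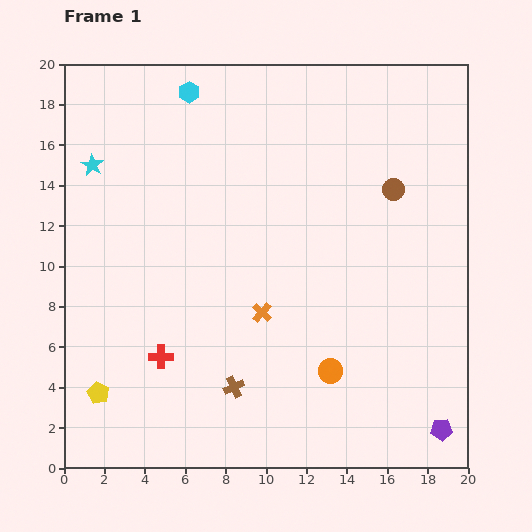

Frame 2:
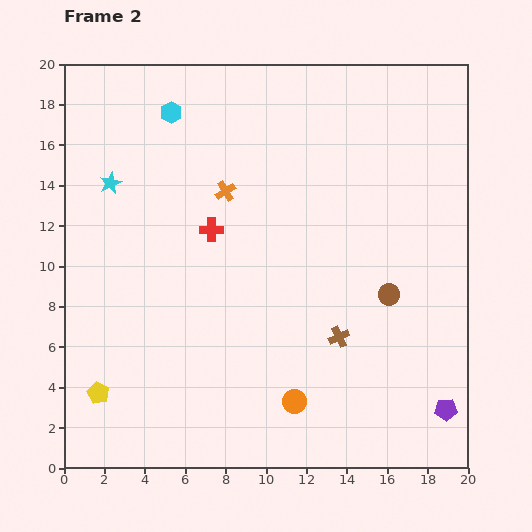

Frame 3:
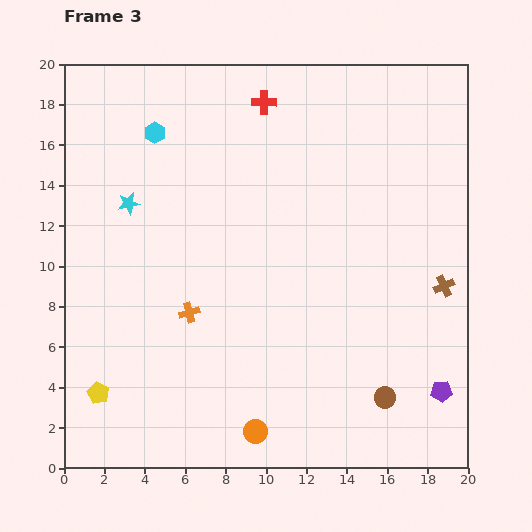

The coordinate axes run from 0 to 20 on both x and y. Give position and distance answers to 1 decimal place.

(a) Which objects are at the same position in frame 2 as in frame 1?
the yellow pentagon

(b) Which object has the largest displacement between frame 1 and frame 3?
the red cross

(moved 13.6; next 11.5)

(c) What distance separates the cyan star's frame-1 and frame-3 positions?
2.6

The cyan star moved from (1.4, 15.0) to (3.2, 13.1), a distance of √(1.8² + 1.9²) ≈ 2.6.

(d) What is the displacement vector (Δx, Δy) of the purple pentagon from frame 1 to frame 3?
(0.0, 1.9)

The purple pentagon was at (18.7, 1.9) in frame 1 and (18.7, 3.8) in frame 3.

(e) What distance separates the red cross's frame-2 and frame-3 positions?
6.8

The red cross moved from (7.3, 11.8) to (9.9, 18.1), a distance of √(2.6² + 6.3²) ≈ 6.8.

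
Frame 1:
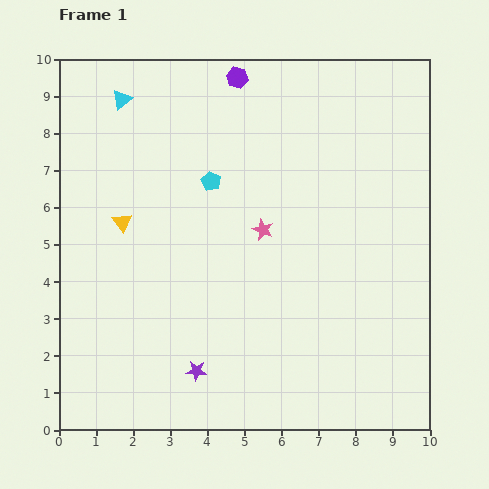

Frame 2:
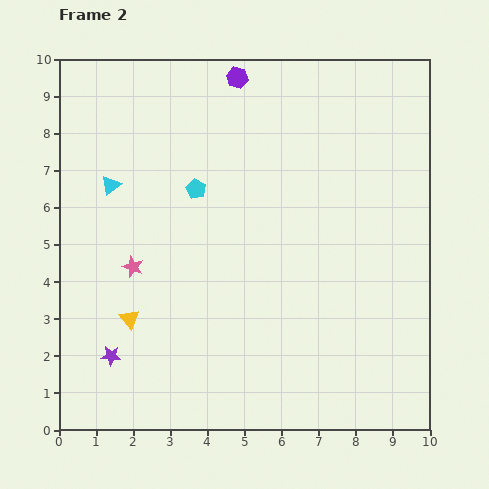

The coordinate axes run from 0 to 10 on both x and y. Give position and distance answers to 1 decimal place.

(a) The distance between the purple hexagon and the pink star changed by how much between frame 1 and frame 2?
+1.6

Distance in frame 1: 4.2. Distance in frame 2: 5.8.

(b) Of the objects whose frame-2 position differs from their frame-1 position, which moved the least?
the cyan pentagon

(moved 0.4)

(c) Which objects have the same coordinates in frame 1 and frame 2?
the purple hexagon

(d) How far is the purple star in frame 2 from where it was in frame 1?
2.3

The purple star moved from (3.7, 1.6) to (1.4, 2.0), a distance of √(2.3² + 0.4²) ≈ 2.3.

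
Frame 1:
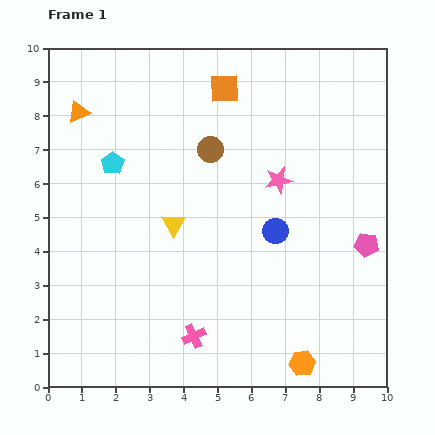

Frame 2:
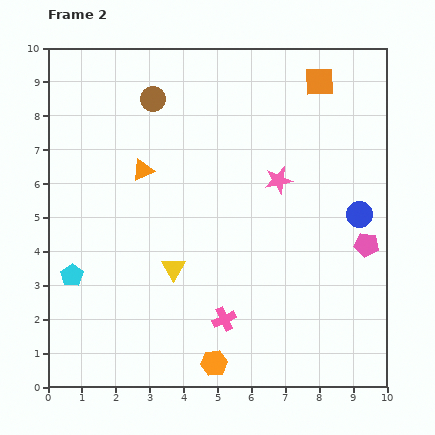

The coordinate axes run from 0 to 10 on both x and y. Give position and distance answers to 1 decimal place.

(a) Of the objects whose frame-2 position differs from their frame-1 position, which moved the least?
the pink cross

(moved 1.0)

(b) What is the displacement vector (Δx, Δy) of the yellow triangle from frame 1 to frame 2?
(0.0, -1.3)

The yellow triangle was at (3.7, 4.8) in frame 1 and (3.7, 3.5) in frame 2.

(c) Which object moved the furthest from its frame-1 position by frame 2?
the cyan pentagon

(moved 3.5; next 2.8)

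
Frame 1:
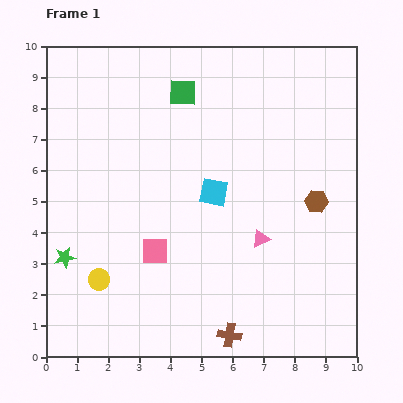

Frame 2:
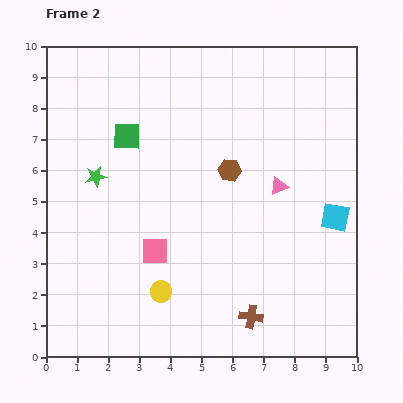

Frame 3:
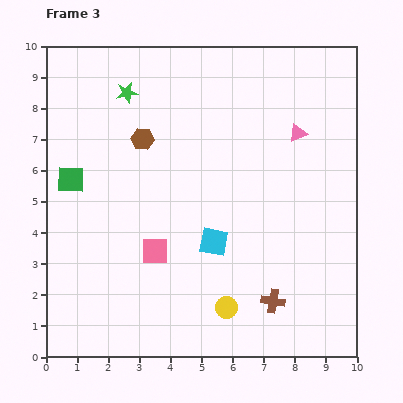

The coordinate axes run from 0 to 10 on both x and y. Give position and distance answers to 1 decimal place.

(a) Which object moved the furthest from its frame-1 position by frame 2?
the cyan square

(moved 4.0; next 3.0)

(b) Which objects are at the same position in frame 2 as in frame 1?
the pink square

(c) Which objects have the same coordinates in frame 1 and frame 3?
the pink square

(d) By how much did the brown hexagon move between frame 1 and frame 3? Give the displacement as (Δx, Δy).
(-5.6, 2.0)

The brown hexagon was at (8.7, 5.0) in frame 1 and (3.1, 7.0) in frame 3.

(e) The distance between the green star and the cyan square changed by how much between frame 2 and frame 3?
-2.2

Distance in frame 2: 7.8. Distance in frame 3: 5.6.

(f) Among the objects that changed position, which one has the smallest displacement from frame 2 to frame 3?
the brown cross

(moved 0.9)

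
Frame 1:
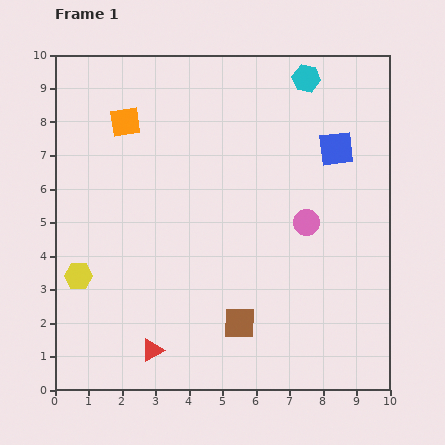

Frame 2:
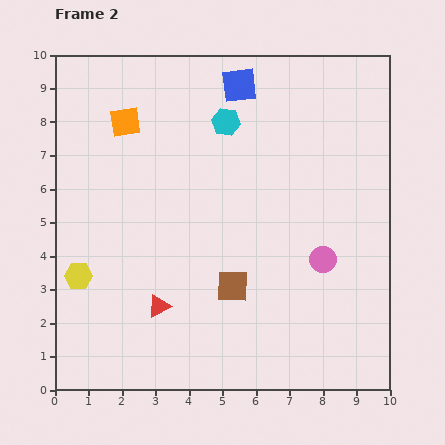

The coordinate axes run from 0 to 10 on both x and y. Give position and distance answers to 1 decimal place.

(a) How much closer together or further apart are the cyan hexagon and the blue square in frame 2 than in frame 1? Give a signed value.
-1.1

Distance in frame 1: 2.3. Distance in frame 2: 1.2.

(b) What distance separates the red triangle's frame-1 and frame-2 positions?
1.3

The red triangle moved from (2.9, 1.2) to (3.1, 2.5), a distance of √(0.2² + 1.3²) ≈ 1.3.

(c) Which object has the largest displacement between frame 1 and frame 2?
the blue square

(moved 3.5; next 2.7)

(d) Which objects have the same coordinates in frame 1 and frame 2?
the yellow hexagon, the orange square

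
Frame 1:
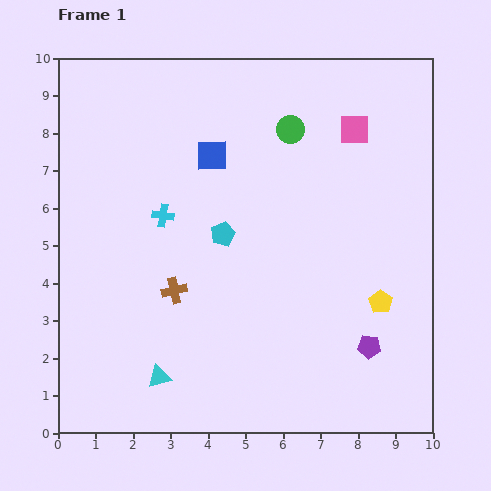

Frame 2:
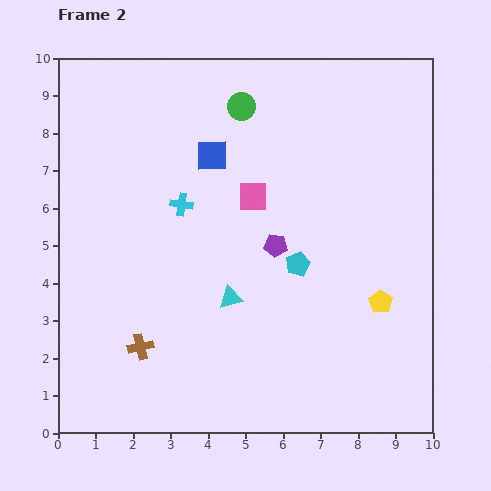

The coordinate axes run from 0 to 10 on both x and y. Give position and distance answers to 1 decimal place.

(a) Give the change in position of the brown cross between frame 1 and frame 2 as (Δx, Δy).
(-0.9, -1.5)

The brown cross was at (3.1, 3.8) in frame 1 and (2.2, 2.3) in frame 2.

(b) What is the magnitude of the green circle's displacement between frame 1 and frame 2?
1.4

The green circle moved from (6.2, 8.1) to (4.9, 8.7), a distance of √(1.3² + 0.6²) ≈ 1.4.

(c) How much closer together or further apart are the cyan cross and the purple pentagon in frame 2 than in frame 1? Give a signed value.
-3.8

Distance in frame 1: 6.5. Distance in frame 2: 2.7.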